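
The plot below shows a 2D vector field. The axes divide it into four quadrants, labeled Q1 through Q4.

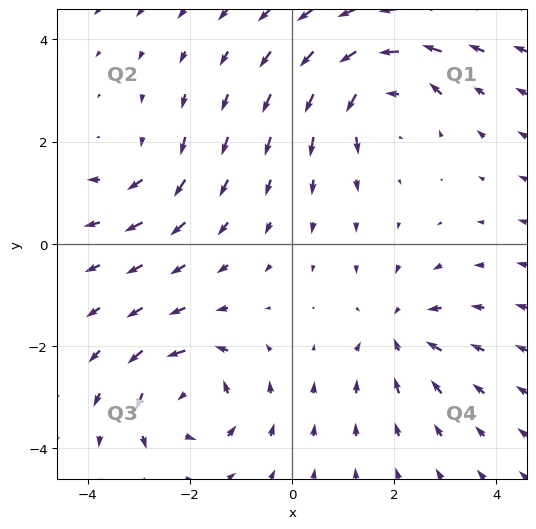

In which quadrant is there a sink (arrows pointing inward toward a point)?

The sink sits at approximately (2.1, -1.7), which lies in quadrant Q4. The divergence there is about -4, negative as expected for a sink.

Q4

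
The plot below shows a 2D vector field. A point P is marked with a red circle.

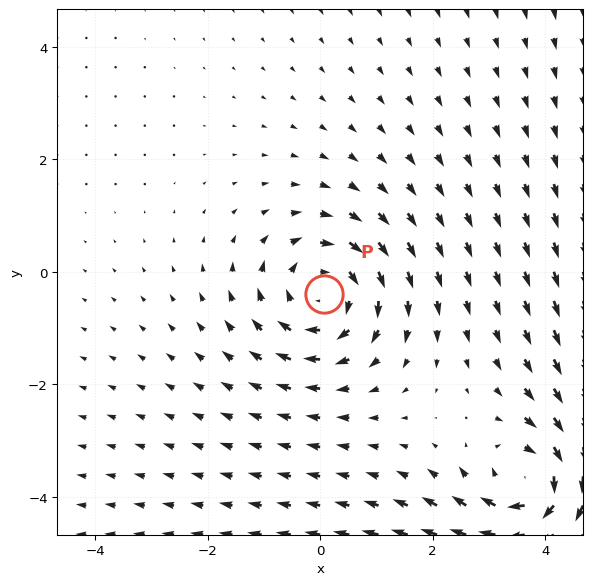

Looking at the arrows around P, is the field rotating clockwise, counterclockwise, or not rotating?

clockwise

Near P at (0.1, -0.4) the arrows circulate clockwise. The curl (z-component) there is about -3; negative curl means clockwise rotation.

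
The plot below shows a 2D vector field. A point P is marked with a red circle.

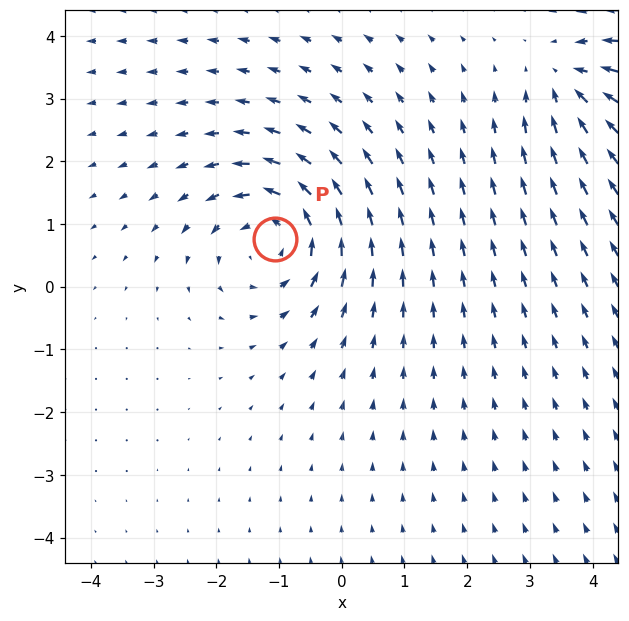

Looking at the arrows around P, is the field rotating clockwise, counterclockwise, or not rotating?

Near P at (-1.1, 0.8) the arrows circulate counterclockwise. The curl (z-component) there is about +5; positive curl means counterclockwise rotation.

counterclockwise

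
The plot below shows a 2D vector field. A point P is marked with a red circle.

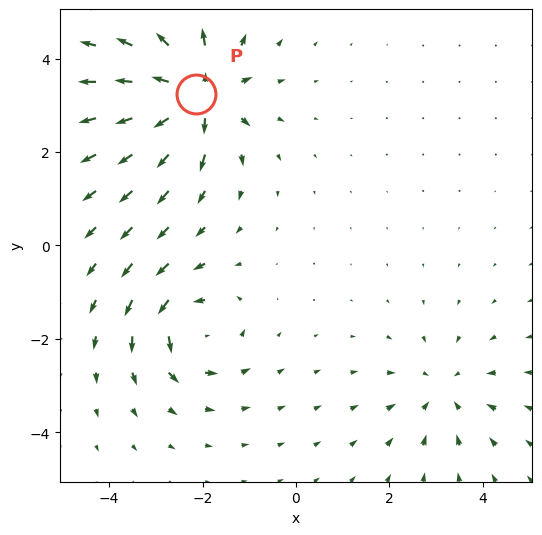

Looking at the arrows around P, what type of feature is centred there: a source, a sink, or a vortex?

At P (-2.1, 3.2) the arrows spread outward. Divergence about +7, curl ≈0 — positive divergence with near-zero curl is a source.

source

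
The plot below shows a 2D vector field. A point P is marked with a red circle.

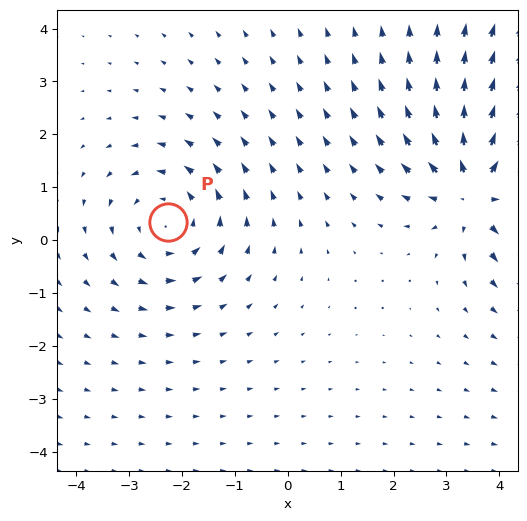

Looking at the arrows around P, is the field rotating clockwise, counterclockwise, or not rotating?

Near P at (-2.3, 0.3) the arrows circulate counterclockwise. The curl (z-component) there is about +3; positive curl means counterclockwise rotation.

counterclockwise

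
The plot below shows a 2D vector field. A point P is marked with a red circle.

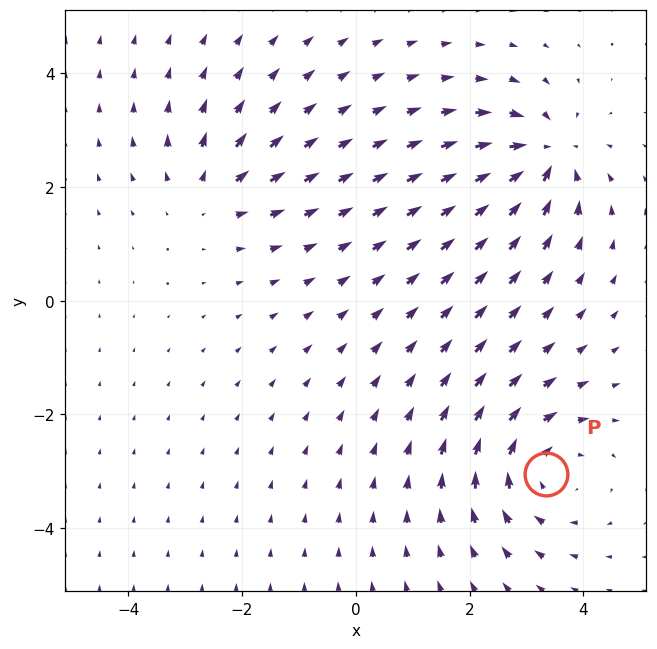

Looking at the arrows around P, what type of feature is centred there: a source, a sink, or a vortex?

vortex

At P (3.3, -3.0) the arrows circulate clockwise. Divergence ≈0, curl about -4 — near-zero divergence with nonzero curl is a vortex.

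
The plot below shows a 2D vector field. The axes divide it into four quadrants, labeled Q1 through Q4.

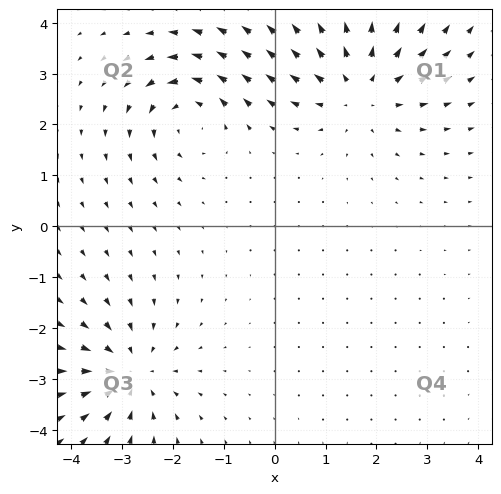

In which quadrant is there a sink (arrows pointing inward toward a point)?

Q3

The sink sits at approximately (-2.9, -2.9), which lies in quadrant Q3. The divergence there is about -3, negative as expected for a sink.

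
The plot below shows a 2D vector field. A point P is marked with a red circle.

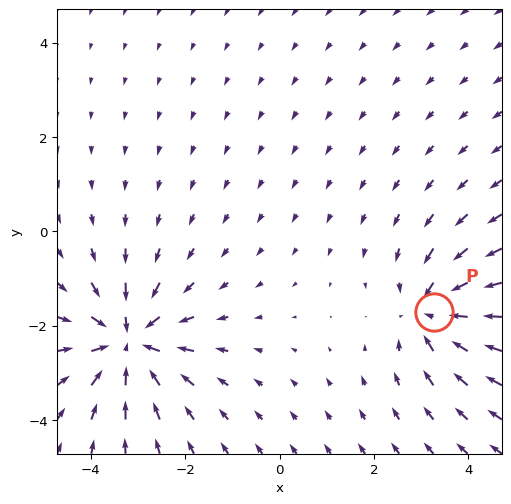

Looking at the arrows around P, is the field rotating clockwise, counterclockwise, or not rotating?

Near P at (3.3, -1.7) the arrows show no circulation. The curl there is ≈0.

not rotating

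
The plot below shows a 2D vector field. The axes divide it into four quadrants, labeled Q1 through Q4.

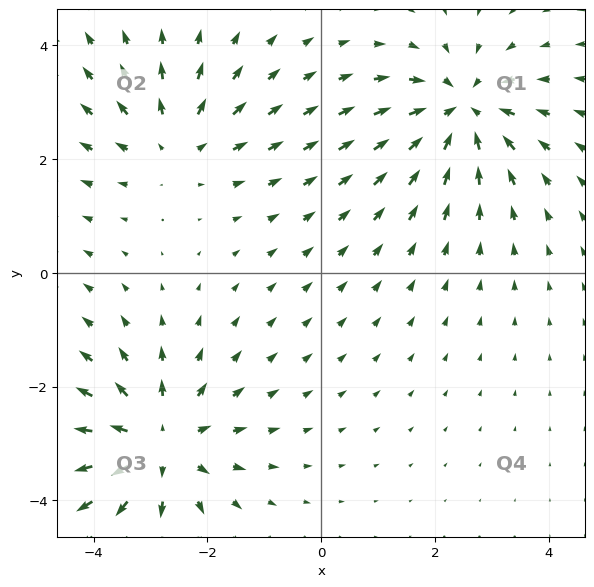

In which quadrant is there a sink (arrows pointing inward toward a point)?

The sink sits at approximately (2.5, 2.8), which lies in quadrant Q1. The divergence there is about -5, negative as expected for a sink.

Q1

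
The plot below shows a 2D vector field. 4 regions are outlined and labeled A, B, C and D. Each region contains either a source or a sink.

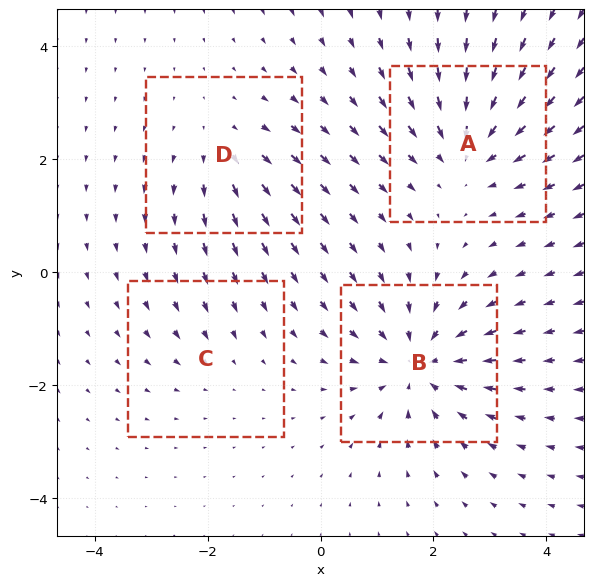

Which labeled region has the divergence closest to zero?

C

Divergence at each region's feature centre — A: about -5, B: about -6, C: about -2, D: about +3. Region C is closest to zero.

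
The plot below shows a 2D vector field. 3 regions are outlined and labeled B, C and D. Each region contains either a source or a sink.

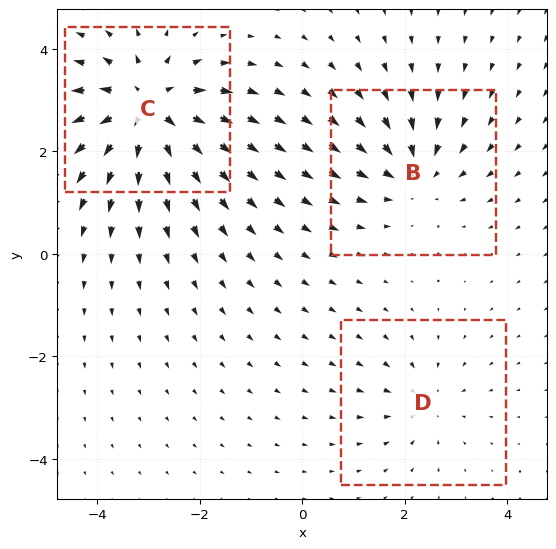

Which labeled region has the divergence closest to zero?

D

Divergence at each region's feature centre — B: about -3, C: about +5, D: about -2. Region D is closest to zero.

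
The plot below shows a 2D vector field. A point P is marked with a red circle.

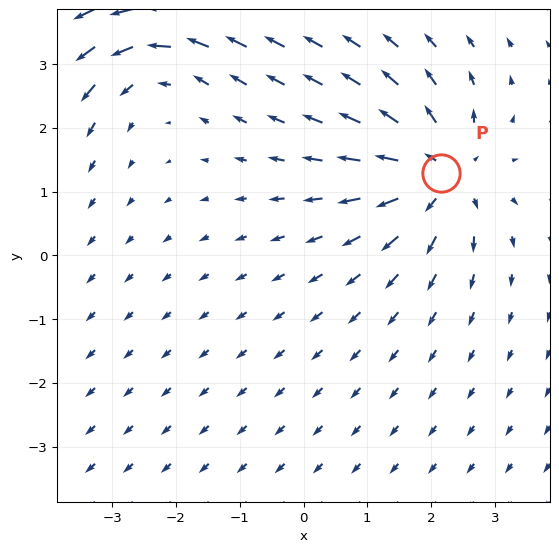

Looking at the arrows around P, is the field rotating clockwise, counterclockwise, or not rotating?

Near P at (2.2, 1.3) the arrows show no circulation. The curl there is ≈0.

not rotating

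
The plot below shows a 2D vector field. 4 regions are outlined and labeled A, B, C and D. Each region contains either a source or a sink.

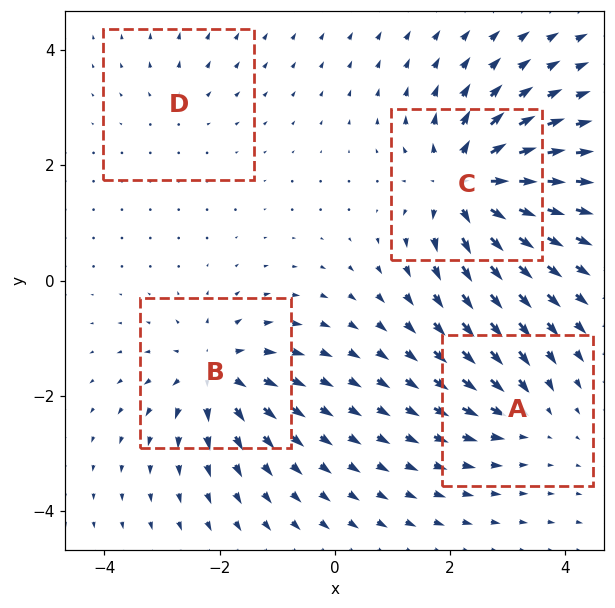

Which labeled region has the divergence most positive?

Divergence at each region's feature centre — A: about -4, B: about +6, C: about +9, D: about +2. Region C is most positive.

C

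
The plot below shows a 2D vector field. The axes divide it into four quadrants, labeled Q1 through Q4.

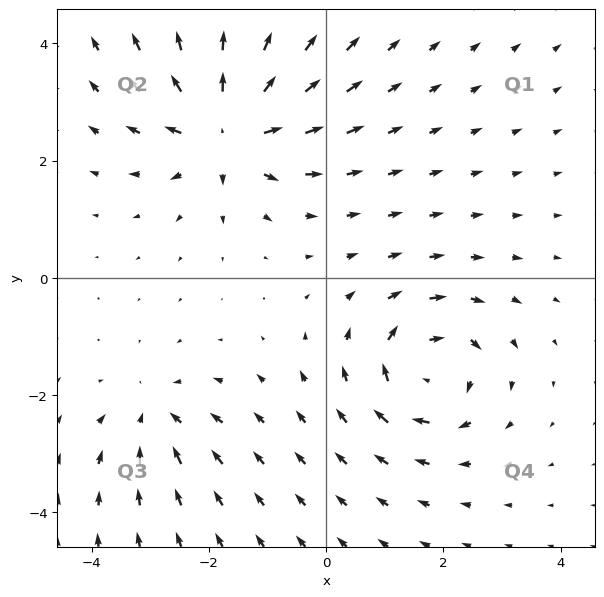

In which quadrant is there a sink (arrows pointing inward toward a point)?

Q3

The sink sits at approximately (-2.9, -2.4), which lies in quadrant Q3. The divergence there is about -4, negative as expected for a sink.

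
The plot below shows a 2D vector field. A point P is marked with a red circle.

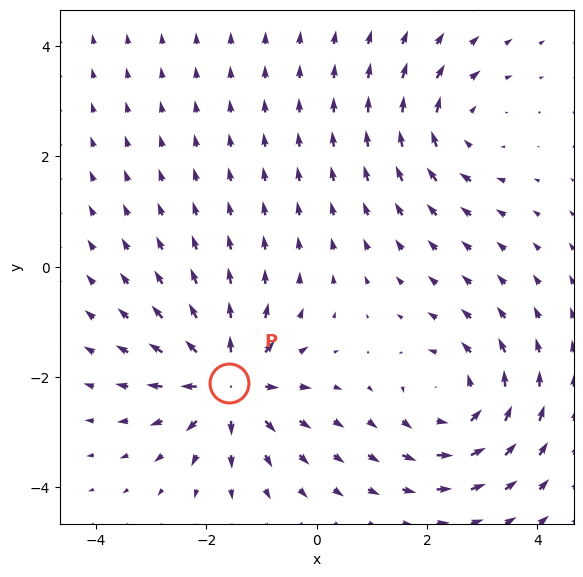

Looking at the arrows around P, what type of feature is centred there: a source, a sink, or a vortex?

source

At P (-1.6, -2.1) the arrows spread outward. Divergence about +6, curl ≈0 — positive divergence with near-zero curl is a source.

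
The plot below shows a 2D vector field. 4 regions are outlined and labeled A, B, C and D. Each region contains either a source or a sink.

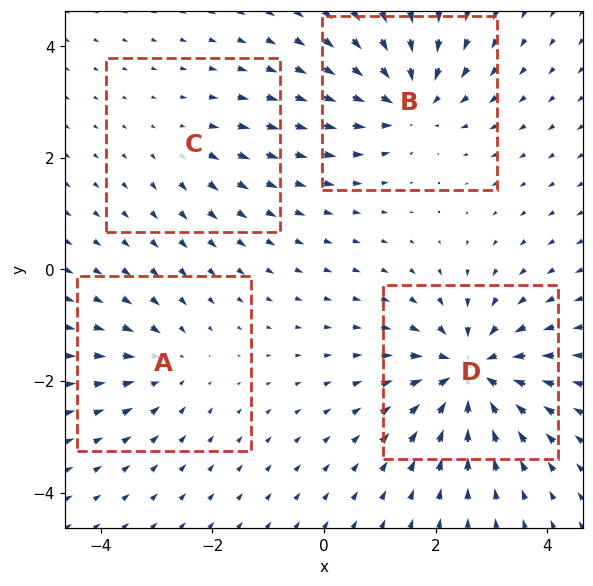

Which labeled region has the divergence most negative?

Divergence at each region's feature centre — A: about -4, B: about -6, C: about +2, D: about -8. Region D is most negative.

D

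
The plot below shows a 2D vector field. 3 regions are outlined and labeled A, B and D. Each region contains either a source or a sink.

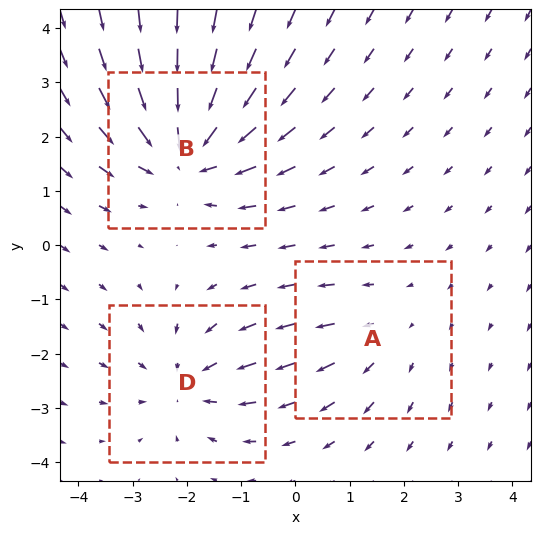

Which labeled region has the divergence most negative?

Divergence at each region's feature centre — A: about +2, B: about -4, D: about -3. Region B is most negative.

B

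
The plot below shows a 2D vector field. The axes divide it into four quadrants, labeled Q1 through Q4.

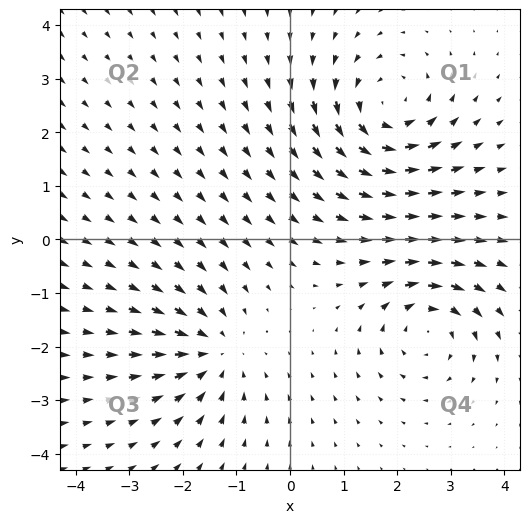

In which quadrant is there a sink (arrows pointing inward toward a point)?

The sink sits at approximately (-1.4, -2.1), which lies in quadrant Q3. The divergence there is about -3, negative as expected for a sink.

Q3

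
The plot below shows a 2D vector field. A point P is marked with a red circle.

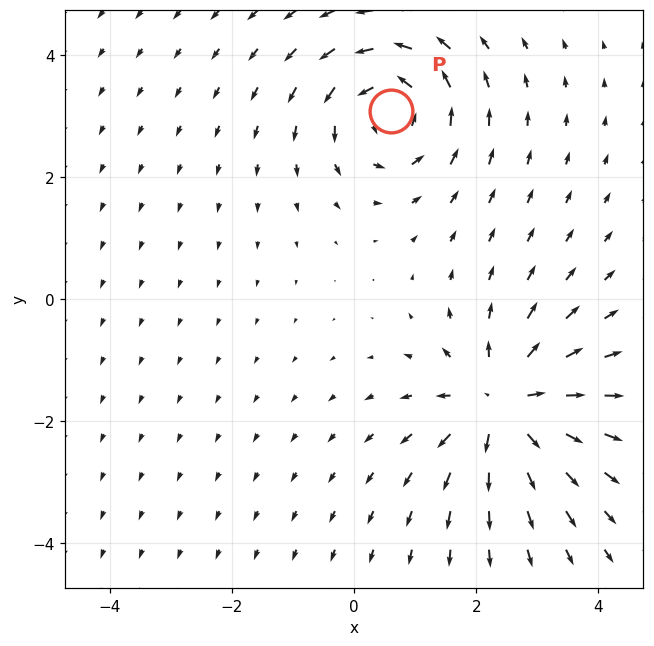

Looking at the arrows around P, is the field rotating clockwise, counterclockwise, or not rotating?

counterclockwise

Near P at (0.6, 3.1) the arrows circulate counterclockwise. The curl (z-component) there is about +4; positive curl means counterclockwise rotation.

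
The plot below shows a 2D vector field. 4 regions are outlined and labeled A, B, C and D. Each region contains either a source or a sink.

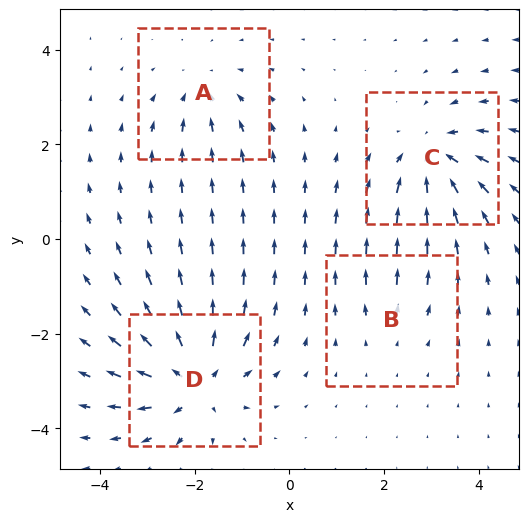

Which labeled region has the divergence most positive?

Divergence at each region's feature centre — A: about -4, B: about +2, C: about -6, D: about +7. Region D is most positive.

D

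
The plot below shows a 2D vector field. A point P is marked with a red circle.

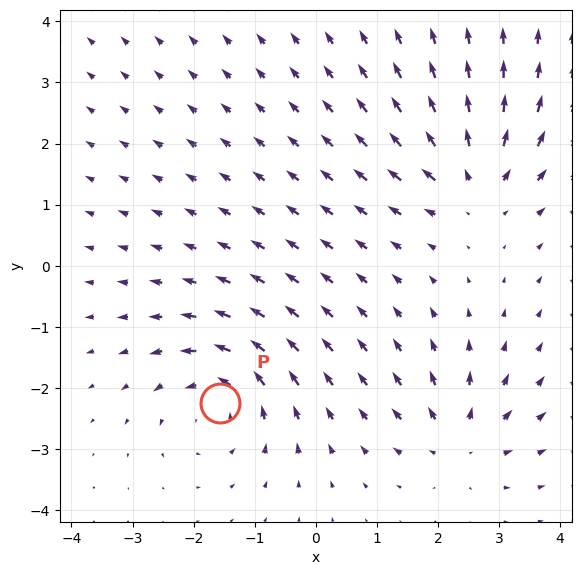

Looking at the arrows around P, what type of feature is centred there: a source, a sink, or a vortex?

At P (-1.6, -2.3) the arrows circulate counterclockwise. Divergence ≈0, curl about +4 — near-zero divergence with nonzero curl is a vortex.

vortex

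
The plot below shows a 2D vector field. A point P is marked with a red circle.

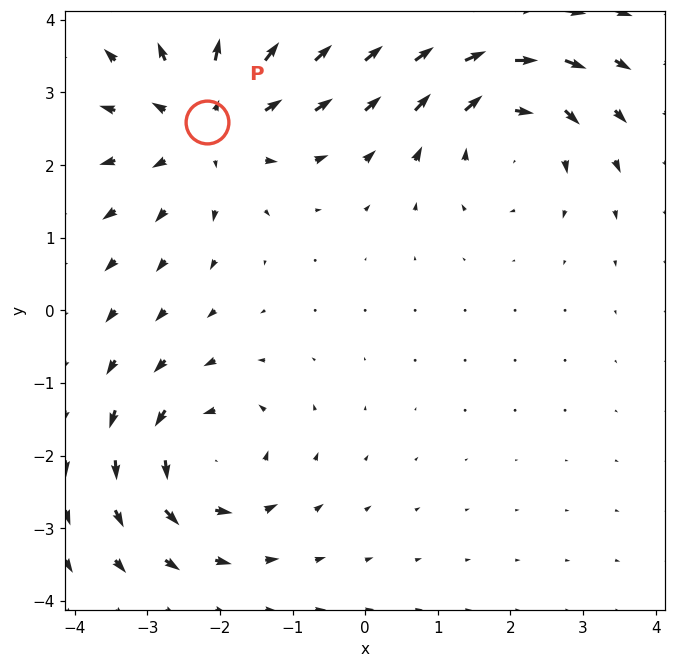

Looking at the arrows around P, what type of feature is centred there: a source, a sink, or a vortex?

At P (-2.2, 2.6) the arrows spread outward. Divergence about +4, curl ≈0 — positive divergence with near-zero curl is a source.

source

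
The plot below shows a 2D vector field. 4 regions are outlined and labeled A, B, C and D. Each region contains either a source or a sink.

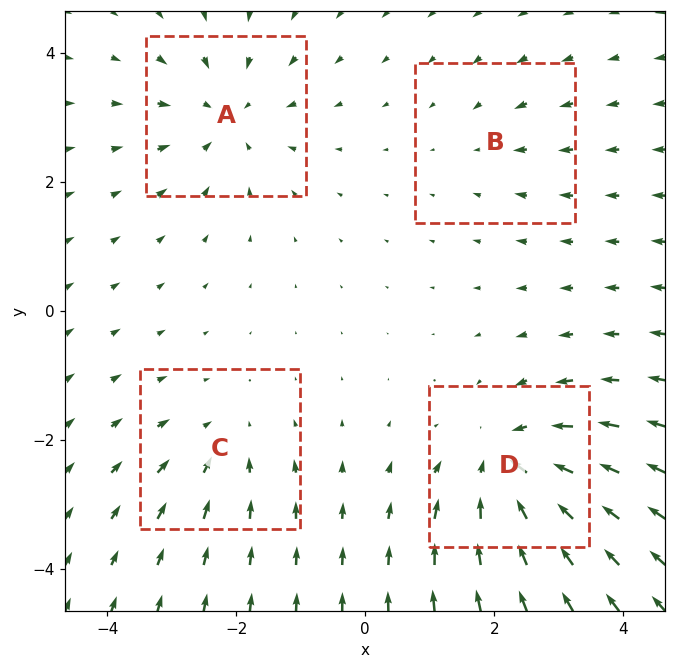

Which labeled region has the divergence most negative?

Divergence at each region's feature centre — A: about -5, B: about -2, C: about -3, D: about -6. Region D is most negative.

D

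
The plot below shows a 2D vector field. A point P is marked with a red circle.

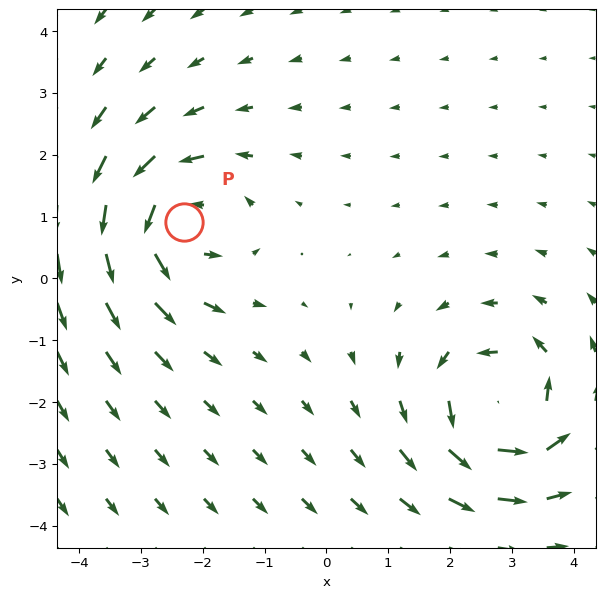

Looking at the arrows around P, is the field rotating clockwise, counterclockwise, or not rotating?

Near P at (-2.3, 0.9) the arrows circulate counterclockwise. The curl (z-component) there is about +6; positive curl means counterclockwise rotation.

counterclockwise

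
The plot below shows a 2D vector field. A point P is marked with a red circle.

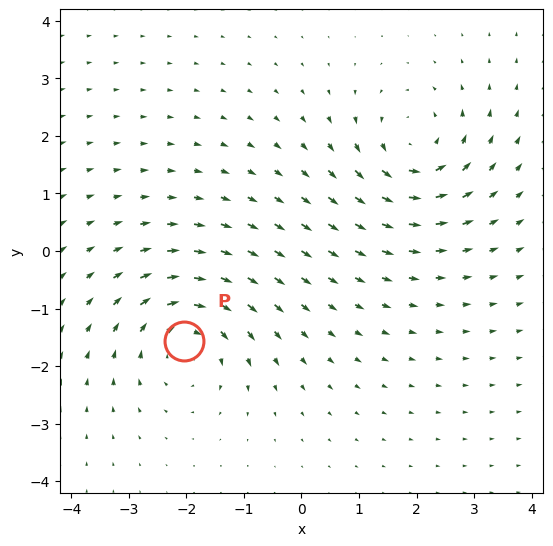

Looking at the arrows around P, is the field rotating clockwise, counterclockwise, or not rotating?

Near P at (-2.0, -1.6) the arrows circulate clockwise. The curl (z-component) there is about -3; negative curl means clockwise rotation.

clockwise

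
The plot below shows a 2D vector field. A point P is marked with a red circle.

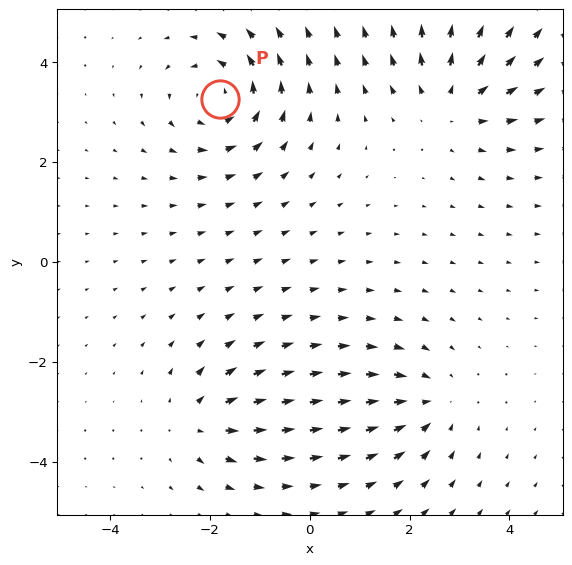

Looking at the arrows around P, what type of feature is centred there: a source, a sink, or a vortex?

vortex

At P (-1.8, 3.3) the arrows circulate counterclockwise. Divergence ≈0, curl about +4 — near-zero divergence with nonzero curl is a vortex.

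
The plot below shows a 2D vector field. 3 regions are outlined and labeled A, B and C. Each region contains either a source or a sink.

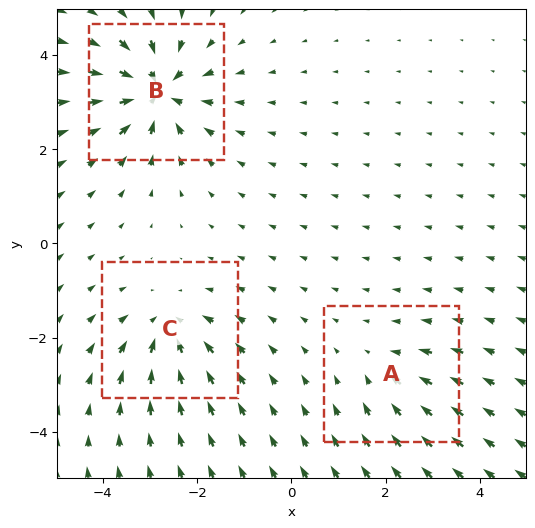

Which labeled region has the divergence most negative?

B

Divergence at each region's feature centre — A: about -3, B: about -6, C: about -4. Region B is most negative.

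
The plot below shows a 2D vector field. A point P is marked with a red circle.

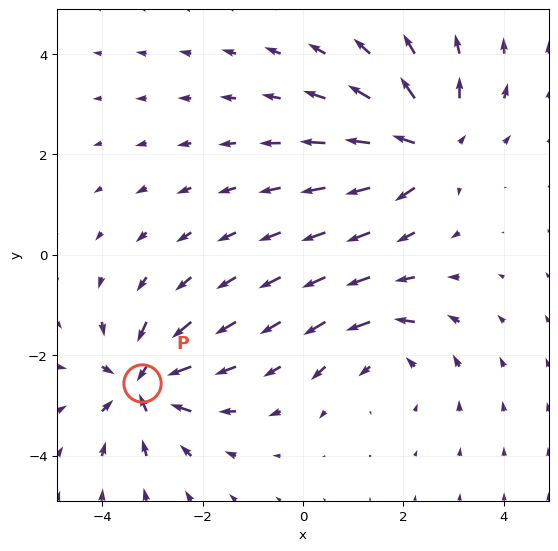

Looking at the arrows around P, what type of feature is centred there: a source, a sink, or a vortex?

At P (-3.2, -2.5) the arrows converge inward. Divergence about -6, curl ≈0 — negative divergence with near-zero curl is a sink.

sink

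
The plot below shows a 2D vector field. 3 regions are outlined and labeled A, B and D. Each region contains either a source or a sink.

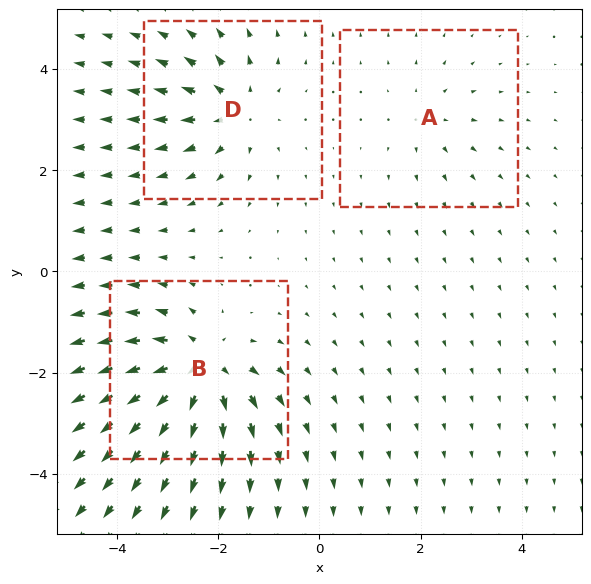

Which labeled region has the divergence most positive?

B

Divergence at each region's feature centre — A: about +2, B: about +6, D: about +4. Region B is most positive.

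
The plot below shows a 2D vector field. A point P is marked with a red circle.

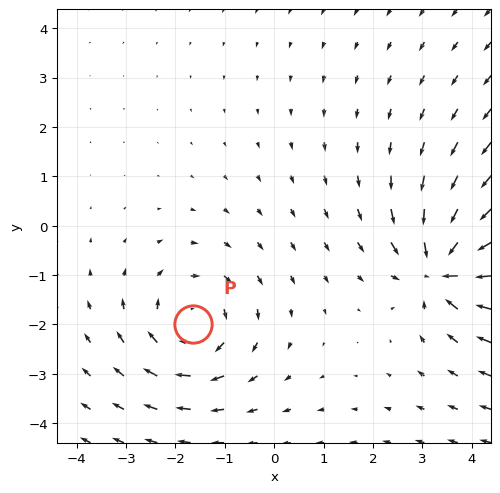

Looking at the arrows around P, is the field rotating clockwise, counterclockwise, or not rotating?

Near P at (-1.6, -2.0) the arrows circulate clockwise. The curl (z-component) there is about -3; negative curl means clockwise rotation.

clockwise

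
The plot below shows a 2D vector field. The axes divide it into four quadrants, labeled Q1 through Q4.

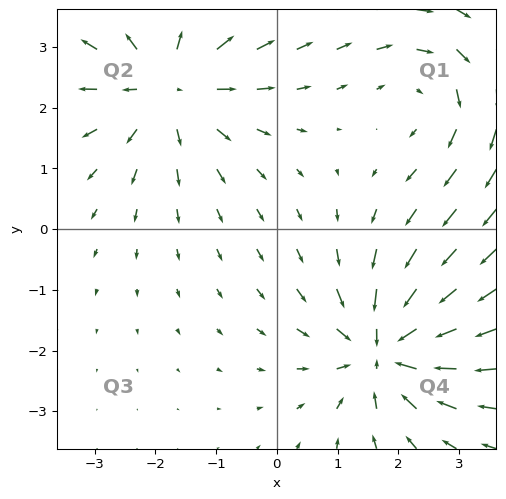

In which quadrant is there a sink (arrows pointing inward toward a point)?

The sink sits at approximately (1.8, -2.0), which lies in quadrant Q4. The divergence there is about -6, negative as expected for a sink.

Q4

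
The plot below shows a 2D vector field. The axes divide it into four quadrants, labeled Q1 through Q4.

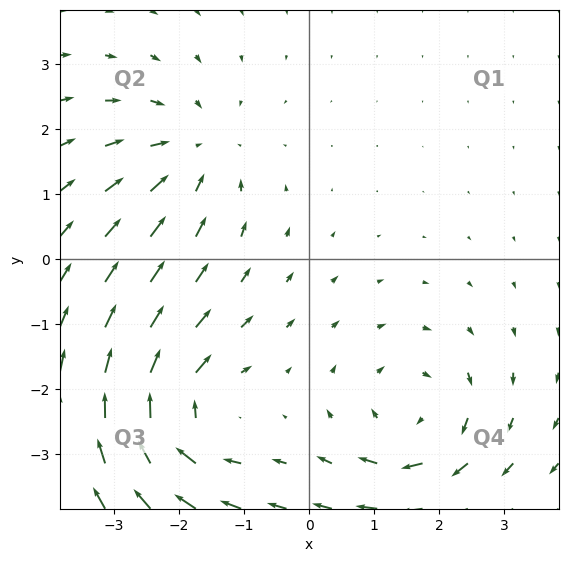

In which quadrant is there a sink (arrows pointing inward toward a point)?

Q2

The sink sits at approximately (-1.8, 1.6), which lies in quadrant Q2. The divergence there is about -4, negative as expected for a sink.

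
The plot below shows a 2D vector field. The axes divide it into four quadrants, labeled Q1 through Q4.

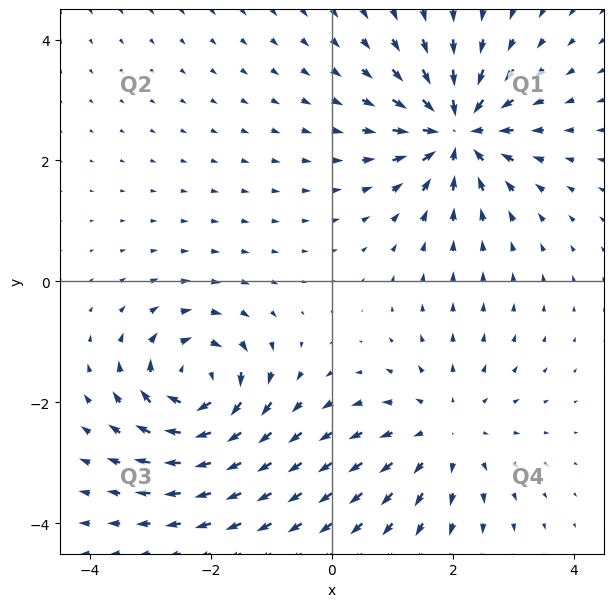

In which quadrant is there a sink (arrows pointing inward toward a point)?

Q1

The sink sits at approximately (2.1, 2.5), which lies in quadrant Q1. The divergence there is about -7, negative as expected for a sink.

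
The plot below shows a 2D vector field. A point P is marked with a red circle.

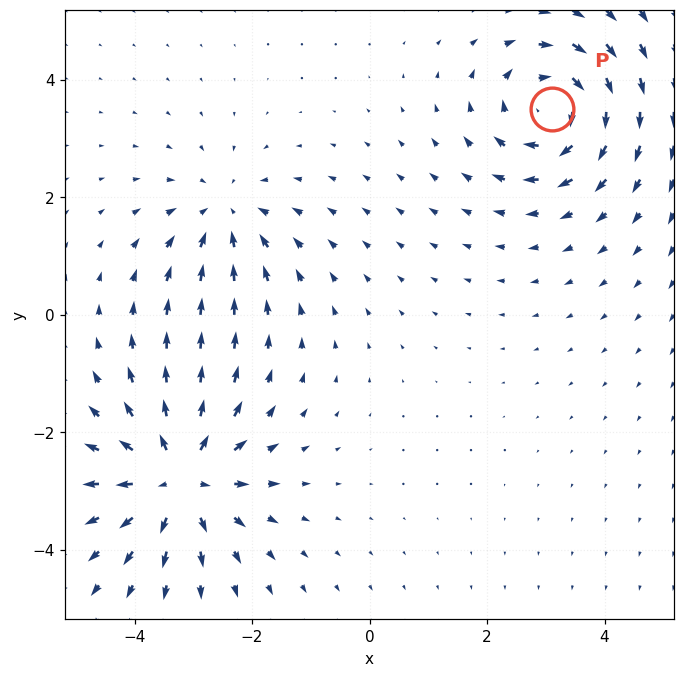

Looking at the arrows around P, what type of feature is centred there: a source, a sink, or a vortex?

vortex

At P (3.1, 3.5) the arrows circulate clockwise. Divergence ≈0, curl about -5 — near-zero divergence with nonzero curl is a vortex.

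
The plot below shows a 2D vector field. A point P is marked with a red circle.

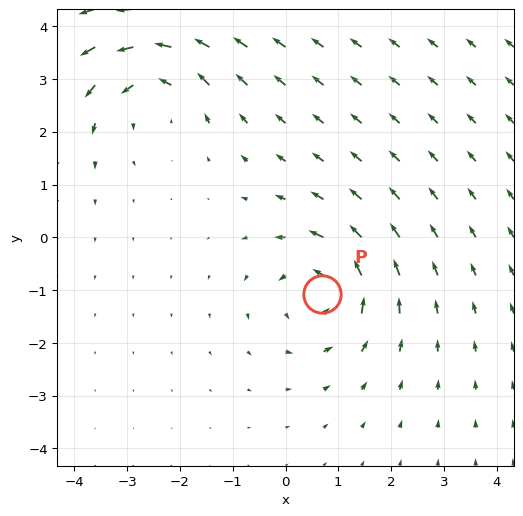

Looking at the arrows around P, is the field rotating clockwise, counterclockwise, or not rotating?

Near P at (0.7, -1.1) the arrows circulate counterclockwise. The curl (z-component) there is about +5; positive curl means counterclockwise rotation.

counterclockwise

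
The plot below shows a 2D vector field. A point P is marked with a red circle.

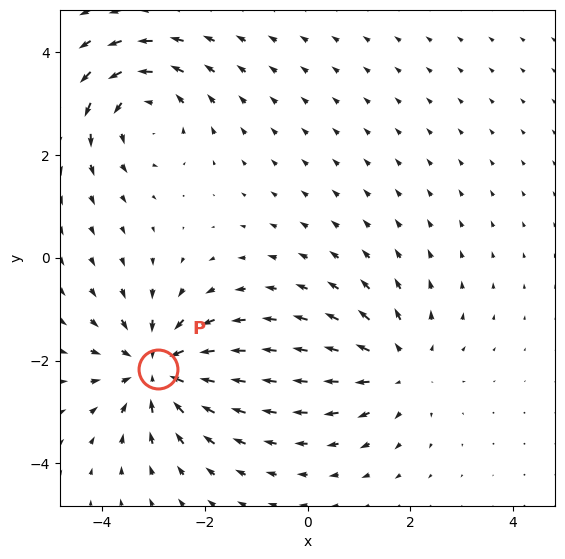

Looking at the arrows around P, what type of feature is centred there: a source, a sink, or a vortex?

sink

At P (-2.9, -2.2) the arrows converge inward. Divergence about -4, curl ≈0 — negative divergence with near-zero curl is a sink.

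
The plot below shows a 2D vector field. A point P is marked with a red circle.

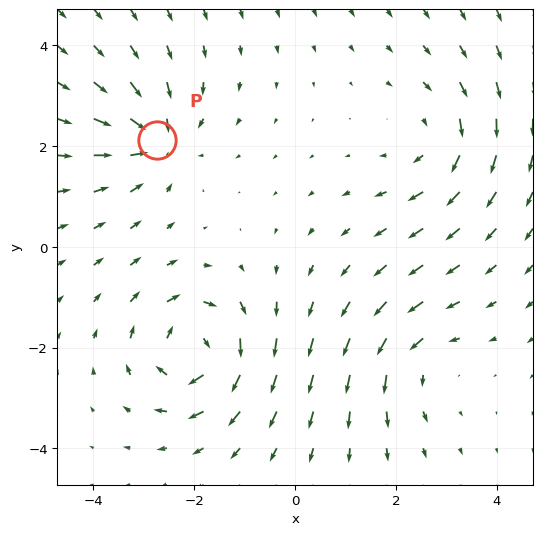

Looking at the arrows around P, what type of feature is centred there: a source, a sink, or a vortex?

sink

At P (-2.7, 2.1) the arrows converge inward. Divergence about -5, curl ≈0 — negative divergence with near-zero curl is a sink.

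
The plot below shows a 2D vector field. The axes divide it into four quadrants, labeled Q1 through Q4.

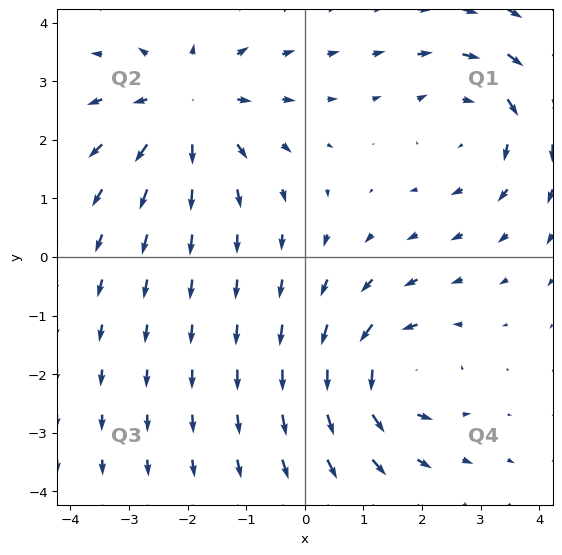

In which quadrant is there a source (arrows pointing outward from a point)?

The source sits at approximately (-2.0, 2.6), which lies in quadrant Q2. The divergence there is about +4, positive as expected for a source.

Q2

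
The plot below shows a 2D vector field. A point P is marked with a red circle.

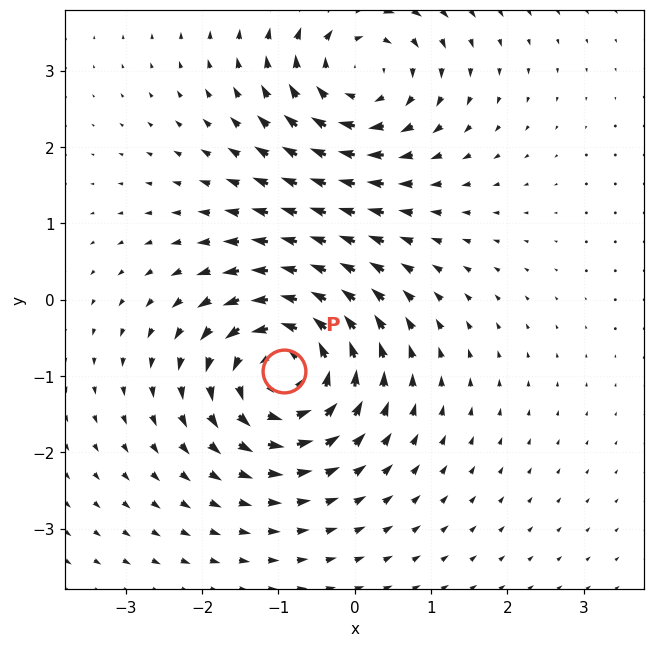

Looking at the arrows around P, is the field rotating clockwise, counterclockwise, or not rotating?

Near P at (-0.9, -0.9) the arrows circulate counterclockwise. The curl (z-component) there is about +6; positive curl means counterclockwise rotation.

counterclockwise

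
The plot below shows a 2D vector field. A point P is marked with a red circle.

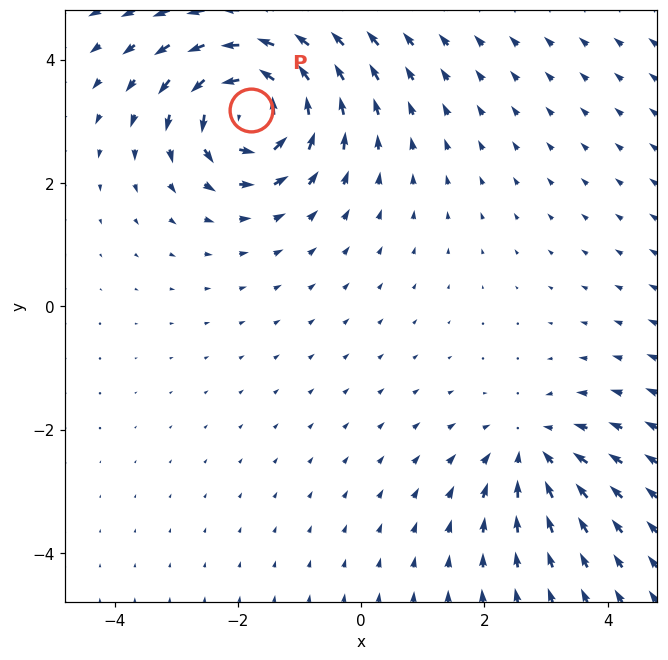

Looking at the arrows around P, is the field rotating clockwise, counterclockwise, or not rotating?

counterclockwise

Near P at (-1.8, 3.2) the arrows circulate counterclockwise. The curl (z-component) there is about +6; positive curl means counterclockwise rotation.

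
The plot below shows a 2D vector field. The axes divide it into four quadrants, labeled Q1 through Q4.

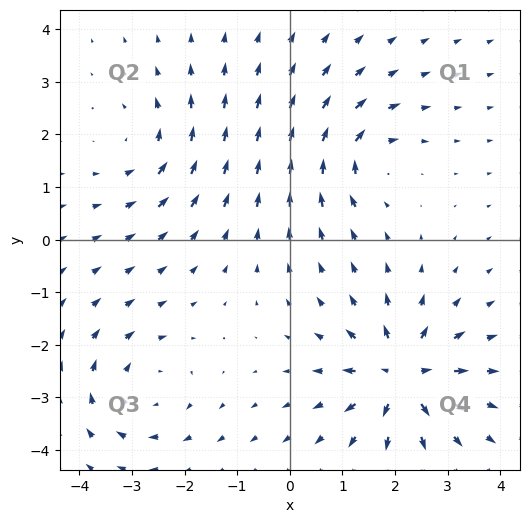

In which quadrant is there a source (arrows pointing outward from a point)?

The source sits at approximately (2.1, -2.6), which lies in quadrant Q4. The divergence there is about +6, positive as expected for a source.

Q4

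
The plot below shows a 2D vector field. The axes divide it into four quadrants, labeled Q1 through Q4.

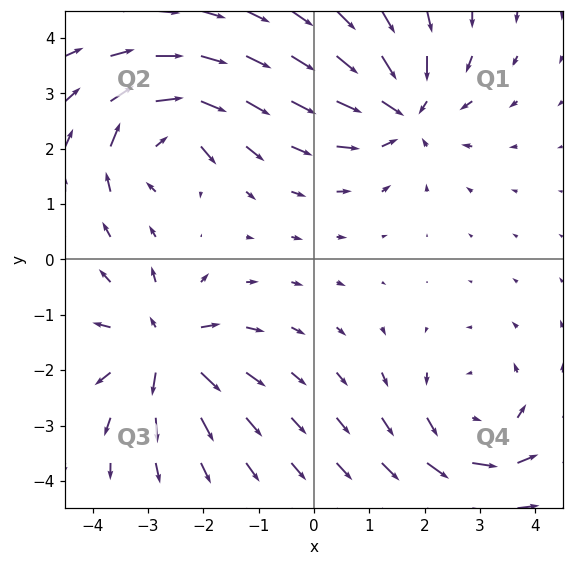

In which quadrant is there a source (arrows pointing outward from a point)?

The source sits at approximately (-2.7, -1.6), which lies in quadrant Q3. The divergence there is about +4, positive as expected for a source.

Q3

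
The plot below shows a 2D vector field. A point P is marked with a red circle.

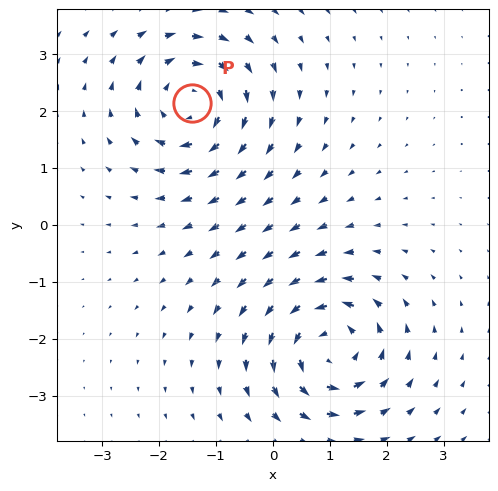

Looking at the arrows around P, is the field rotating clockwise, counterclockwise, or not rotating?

clockwise

Near P at (-1.4, 2.1) the arrows circulate clockwise. The curl (z-component) there is about -5; negative curl means clockwise rotation.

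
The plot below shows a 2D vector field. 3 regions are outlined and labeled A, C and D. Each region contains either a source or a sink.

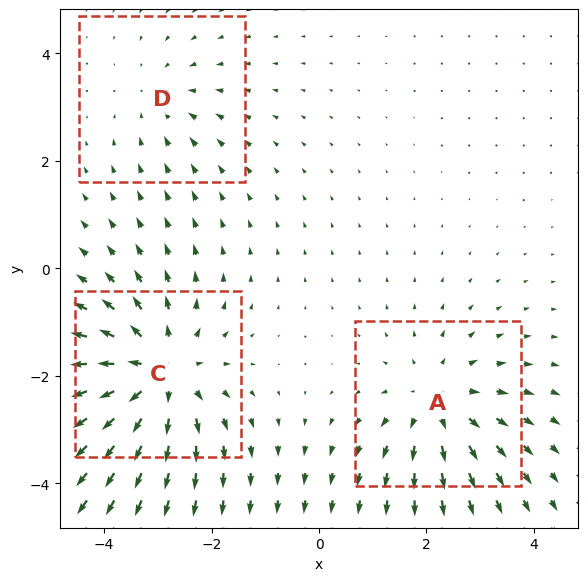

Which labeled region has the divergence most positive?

Divergence at each region's feature centre — A: about +3, C: about +5, D: about -2. Region C is most positive.

C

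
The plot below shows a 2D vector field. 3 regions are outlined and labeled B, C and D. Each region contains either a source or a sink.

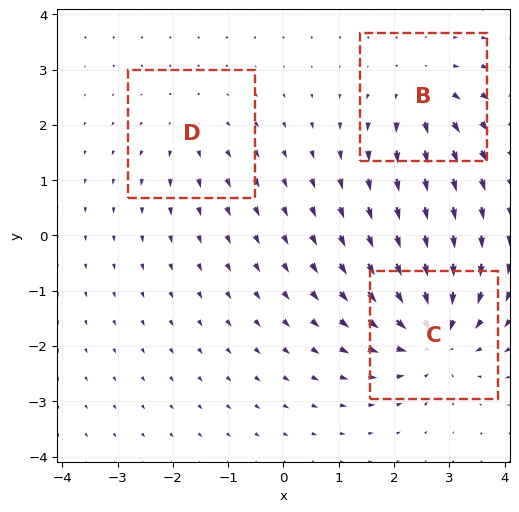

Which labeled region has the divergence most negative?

Divergence at each region's feature centre — B: about +3, C: about -5, D: about +2. Region C is most negative.

C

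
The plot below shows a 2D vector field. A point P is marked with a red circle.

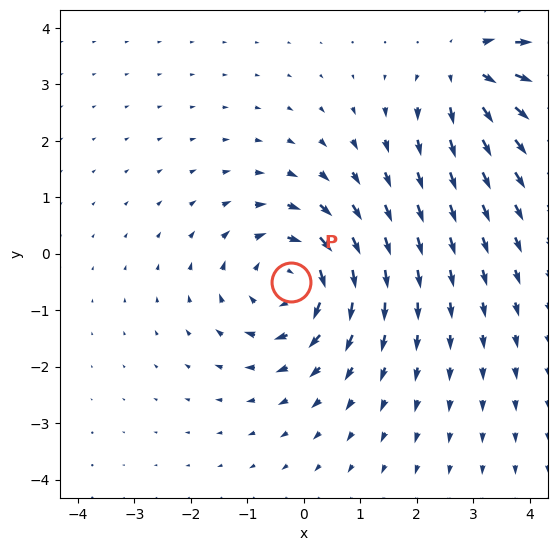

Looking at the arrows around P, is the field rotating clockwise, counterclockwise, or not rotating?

clockwise

Near P at (-0.2, -0.5) the arrows circulate clockwise. The curl (z-component) there is about -4; negative curl means clockwise rotation.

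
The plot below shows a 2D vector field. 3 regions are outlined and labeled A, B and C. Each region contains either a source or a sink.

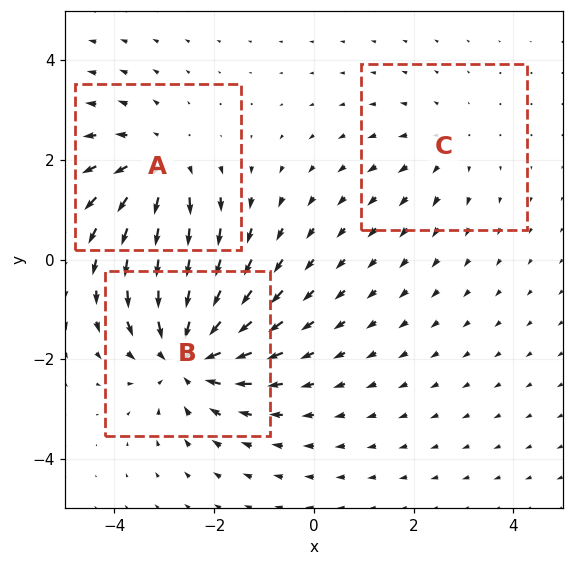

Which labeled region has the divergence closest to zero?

C

Divergence at each region's feature centre — A: about +3, B: about -4, C: about +2. Region C is closest to zero.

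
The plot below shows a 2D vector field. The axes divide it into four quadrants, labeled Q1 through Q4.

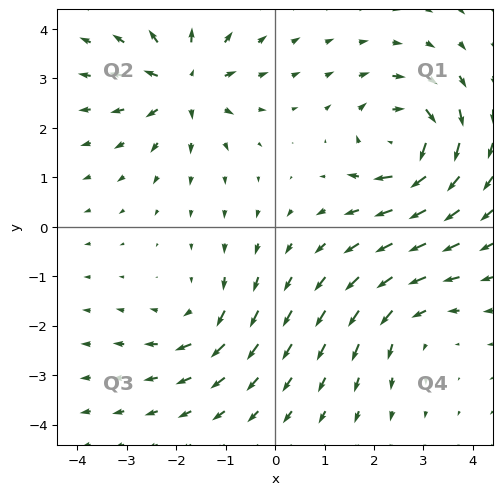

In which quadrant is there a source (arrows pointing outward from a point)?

The source sits at approximately (-1.8, 2.9), which lies in quadrant Q2. The divergence there is about +6, positive as expected for a source.

Q2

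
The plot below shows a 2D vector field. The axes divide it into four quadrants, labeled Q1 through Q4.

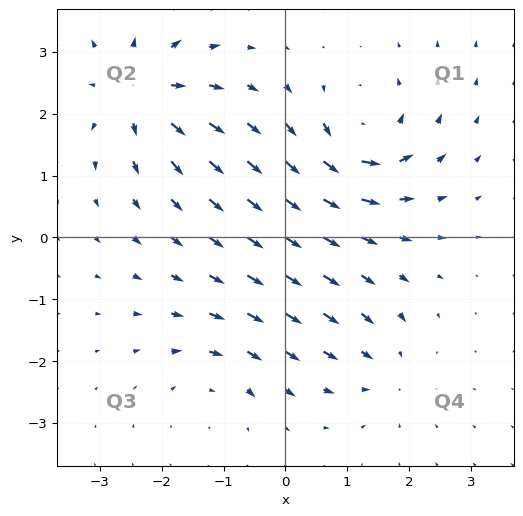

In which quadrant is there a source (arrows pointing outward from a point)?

The source sits at approximately (-2.3, 2.4), which lies in quadrant Q2. The divergence there is about +6, positive as expected for a source.

Q2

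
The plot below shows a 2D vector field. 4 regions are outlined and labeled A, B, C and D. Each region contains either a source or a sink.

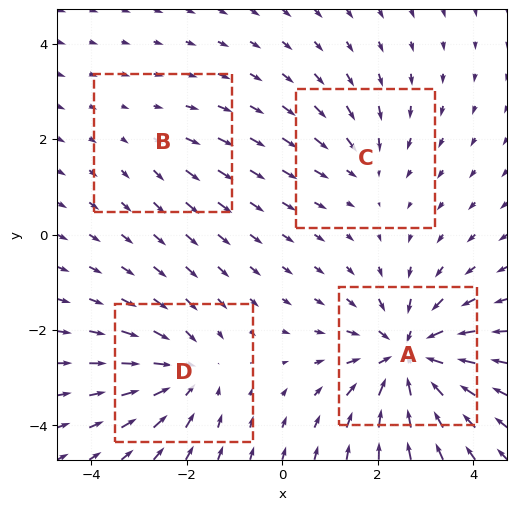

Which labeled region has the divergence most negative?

Divergence at each region's feature centre — A: about -7, B: about +2, C: about -3, D: about -4. Region A is most negative.

A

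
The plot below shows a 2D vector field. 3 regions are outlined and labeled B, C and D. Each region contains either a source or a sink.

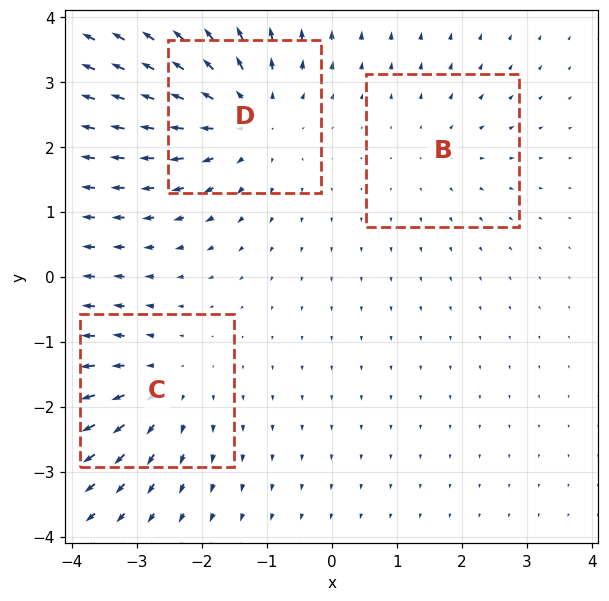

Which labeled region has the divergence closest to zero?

B

Divergence at each region's feature centre — B: about +2, C: about +3, D: about +4. Region B is closest to zero.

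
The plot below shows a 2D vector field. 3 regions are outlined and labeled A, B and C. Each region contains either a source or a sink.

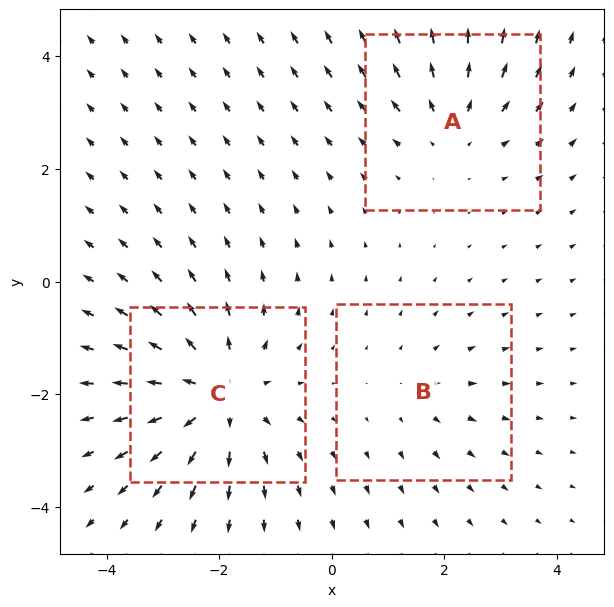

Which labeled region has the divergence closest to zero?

Divergence at each region's feature centre — A: about +3, B: about +2, C: about +4. Region B is closest to zero.

B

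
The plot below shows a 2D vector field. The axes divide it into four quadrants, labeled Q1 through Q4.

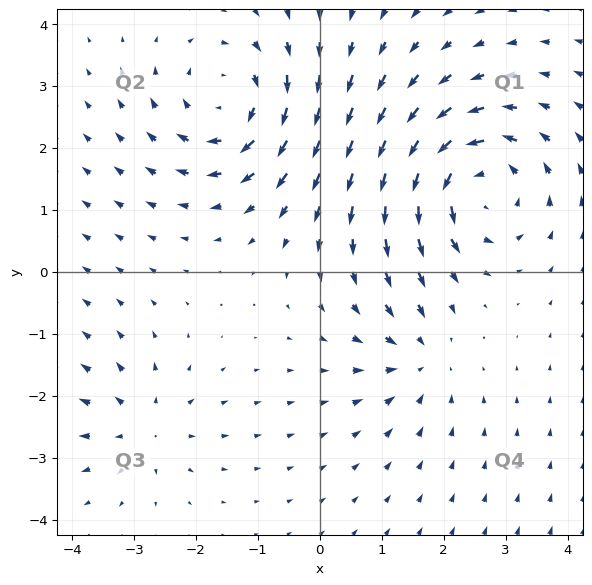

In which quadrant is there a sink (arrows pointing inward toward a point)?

The sink sits at approximately (1.6, -1.4), which lies in quadrant Q4. The divergence there is about -3, negative as expected for a sink.

Q4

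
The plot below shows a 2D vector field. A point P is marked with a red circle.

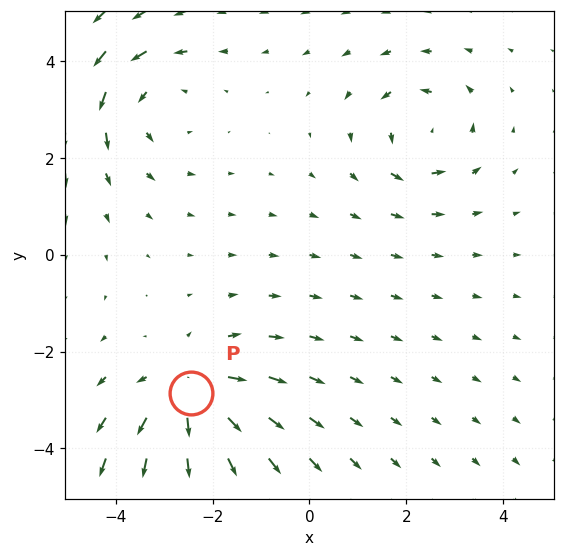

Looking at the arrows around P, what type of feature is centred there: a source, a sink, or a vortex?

At P (-2.5, -2.9) the arrows spread outward. Divergence about +4, curl ≈0 — positive divergence with near-zero curl is a source.

source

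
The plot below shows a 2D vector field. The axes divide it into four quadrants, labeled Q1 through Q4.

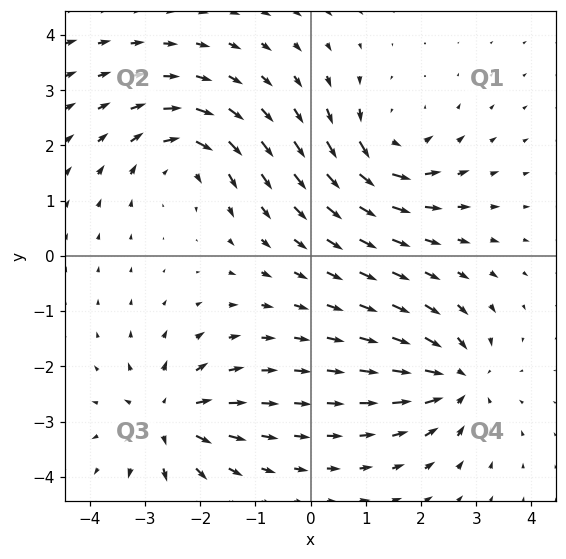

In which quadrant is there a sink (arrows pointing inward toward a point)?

The sink sits at approximately (2.7, -2.3), which lies in quadrant Q4. The divergence there is about -4, negative as expected for a sink.

Q4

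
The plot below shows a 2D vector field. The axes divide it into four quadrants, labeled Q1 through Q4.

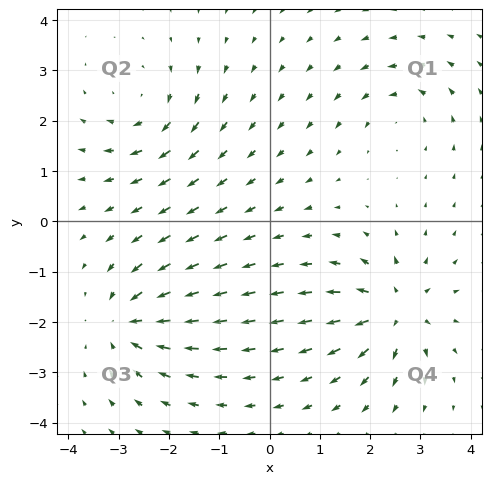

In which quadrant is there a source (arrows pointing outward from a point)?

The source sits at approximately (2.5, -1.8), which lies in quadrant Q4. The divergence there is about +6, positive as expected for a source.

Q4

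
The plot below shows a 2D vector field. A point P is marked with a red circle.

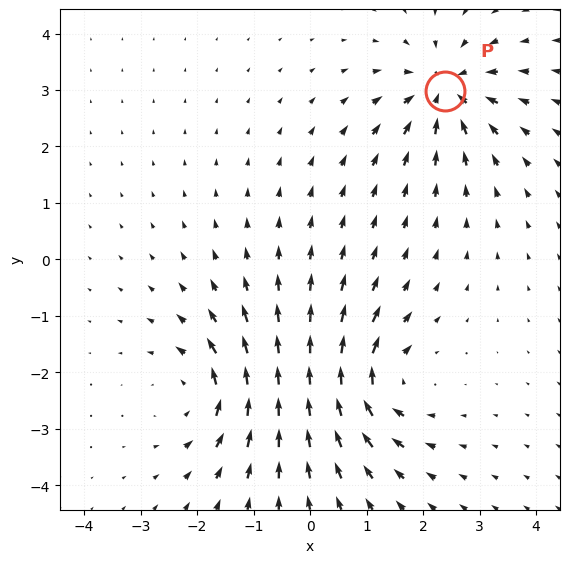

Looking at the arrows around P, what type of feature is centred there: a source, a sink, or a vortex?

At P (2.4, 3.0) the arrows converge inward. Divergence about -6, curl ≈0 — negative divergence with near-zero curl is a sink.

sink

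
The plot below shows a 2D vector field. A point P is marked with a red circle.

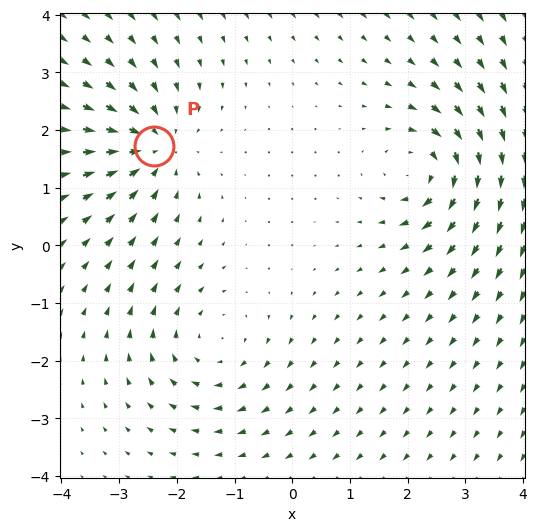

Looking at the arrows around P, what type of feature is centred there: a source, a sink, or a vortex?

At P (-2.4, 1.7) the arrows converge inward. Divergence about -5, curl ≈0 — negative divergence with near-zero curl is a sink.

sink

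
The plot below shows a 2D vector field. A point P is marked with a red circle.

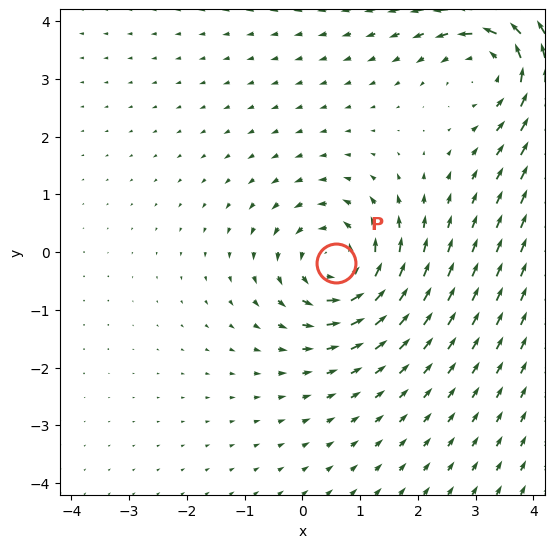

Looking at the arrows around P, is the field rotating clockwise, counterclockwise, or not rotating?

counterclockwise

Near P at (0.6, -0.2) the arrows circulate counterclockwise. The curl (z-component) there is about +4; positive curl means counterclockwise rotation.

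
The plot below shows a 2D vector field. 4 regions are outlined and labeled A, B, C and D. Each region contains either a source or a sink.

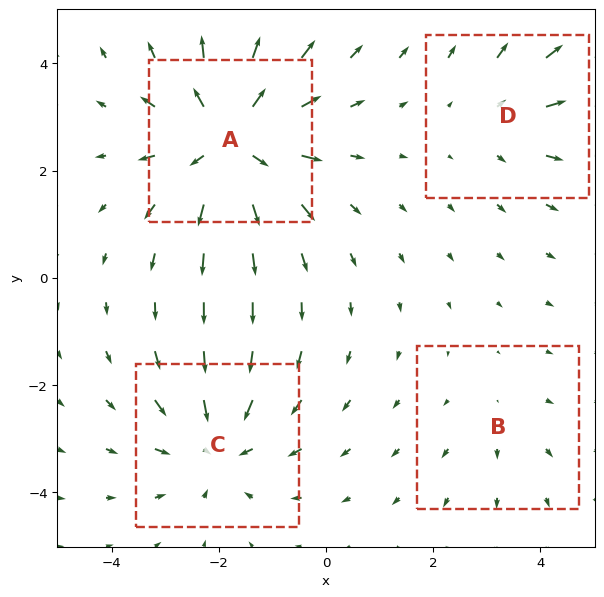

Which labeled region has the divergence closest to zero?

Divergence at each region's feature centre — A: about +6, B: about +2, C: about -4, D: about +3. Region B is closest to zero.

B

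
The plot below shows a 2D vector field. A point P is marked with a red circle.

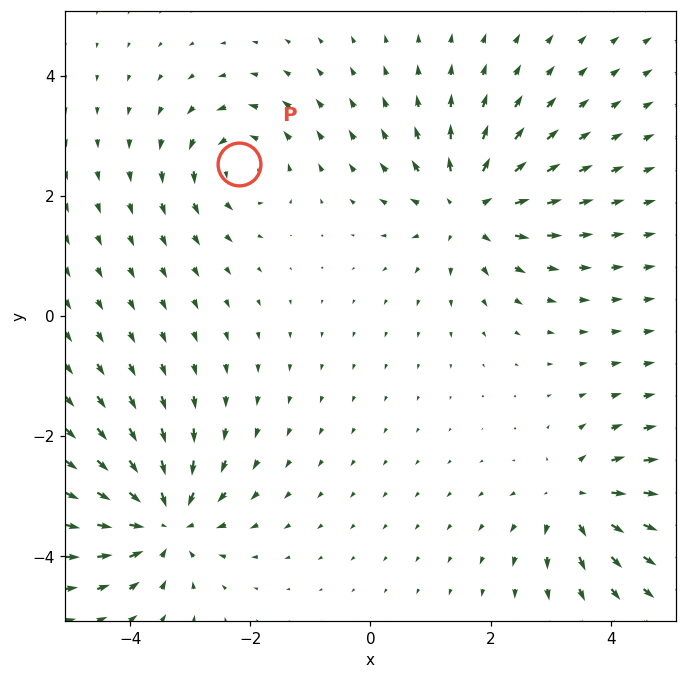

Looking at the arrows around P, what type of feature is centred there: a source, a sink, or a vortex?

vortex

At P (-2.2, 2.5) the arrows circulate counterclockwise. Divergence ≈0, curl about +4 — near-zero divergence with nonzero curl is a vortex.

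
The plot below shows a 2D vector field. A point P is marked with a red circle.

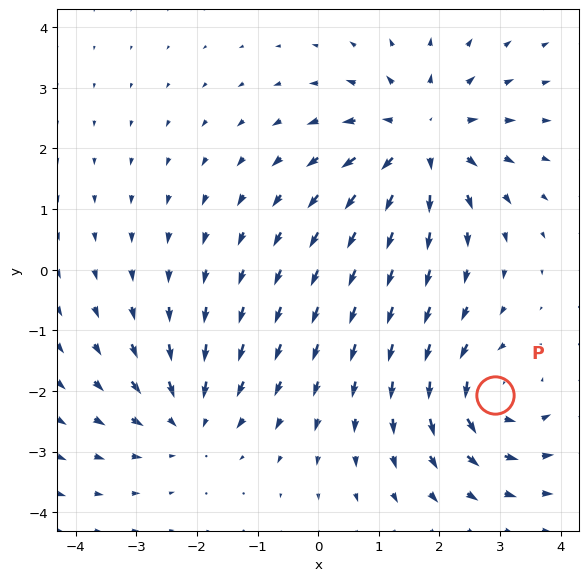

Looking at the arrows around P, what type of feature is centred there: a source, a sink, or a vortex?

vortex

At P (2.9, -2.1) the arrows circulate counterclockwise. Divergence ≈0, curl about +4 — near-zero divergence with nonzero curl is a vortex.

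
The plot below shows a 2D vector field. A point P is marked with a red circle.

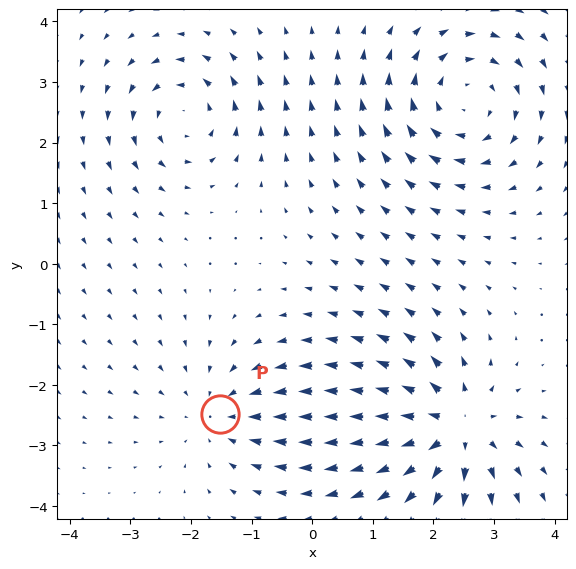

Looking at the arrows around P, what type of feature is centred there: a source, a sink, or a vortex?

sink

At P (-1.5, -2.5) the arrows converge inward. Divergence about -3, curl ≈0 — negative divergence with near-zero curl is a sink.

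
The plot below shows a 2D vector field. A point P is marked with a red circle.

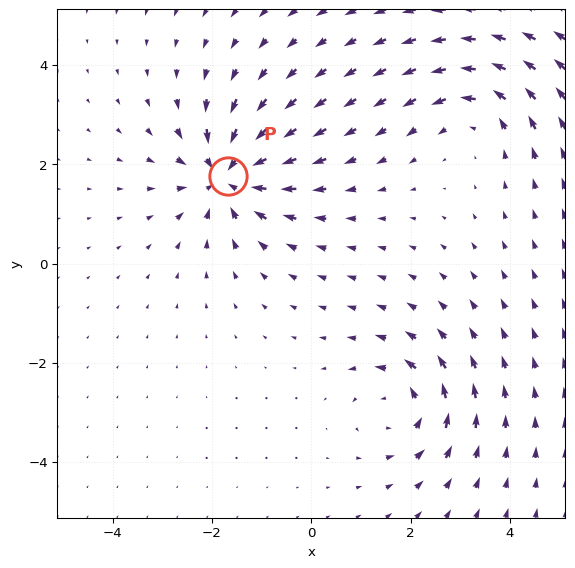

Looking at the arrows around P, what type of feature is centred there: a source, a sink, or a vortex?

sink

At P (-1.7, 1.8) the arrows converge inward. Divergence about -6, curl ≈0 — negative divergence with near-zero curl is a sink.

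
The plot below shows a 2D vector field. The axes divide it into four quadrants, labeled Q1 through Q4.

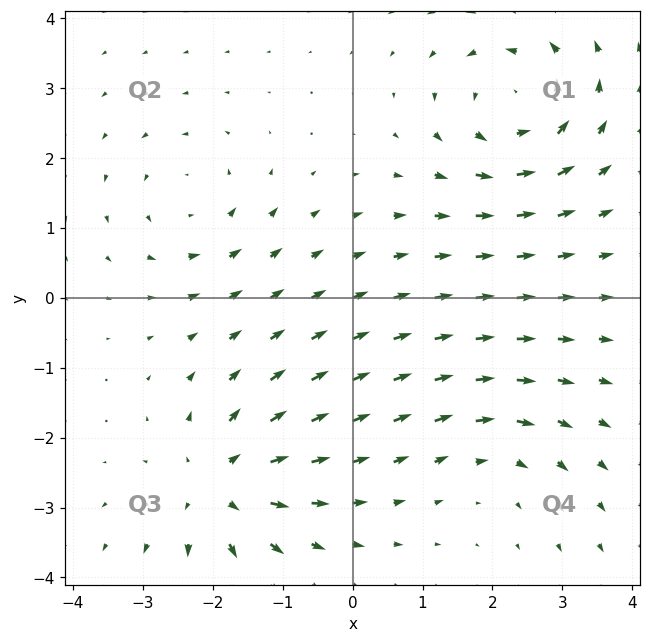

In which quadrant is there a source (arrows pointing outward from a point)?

Q3

The source sits at approximately (-1.9, -2.7), which lies in quadrant Q3. The divergence there is about +5, positive as expected for a source.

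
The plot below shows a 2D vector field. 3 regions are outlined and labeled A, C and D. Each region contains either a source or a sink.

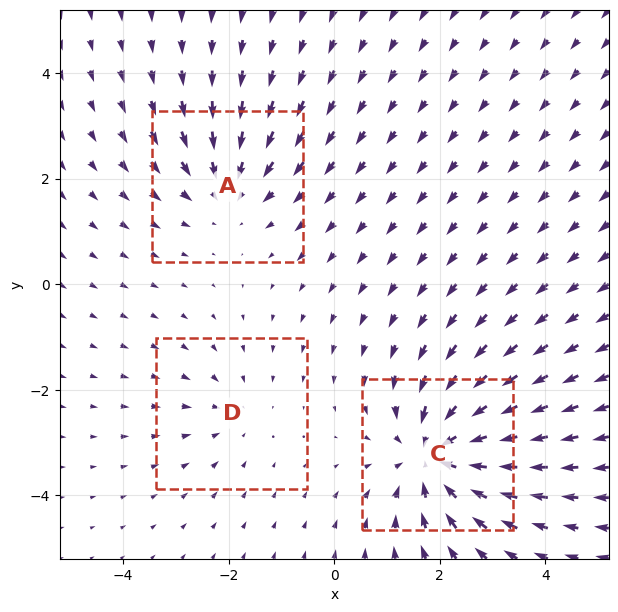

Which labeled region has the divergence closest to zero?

Divergence at each region's feature centre — A: about -3, C: about -5, D: about -2. Region D is closest to zero.

D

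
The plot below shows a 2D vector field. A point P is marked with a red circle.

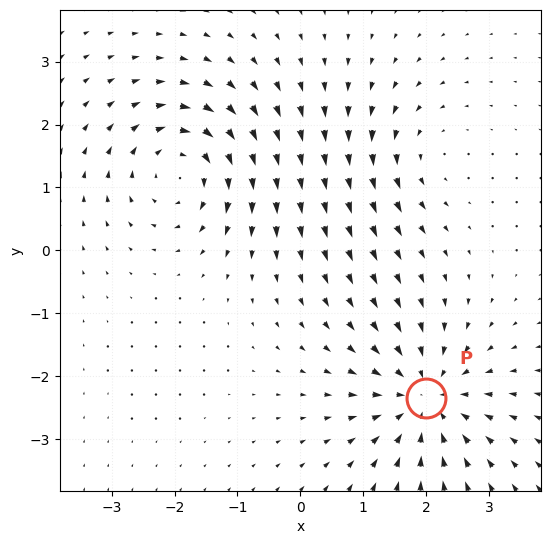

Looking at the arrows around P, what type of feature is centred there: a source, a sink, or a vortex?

At P (2.0, -2.3) the arrows converge inward. Divergence about -6, curl ≈0 — negative divergence with near-zero curl is a sink.

sink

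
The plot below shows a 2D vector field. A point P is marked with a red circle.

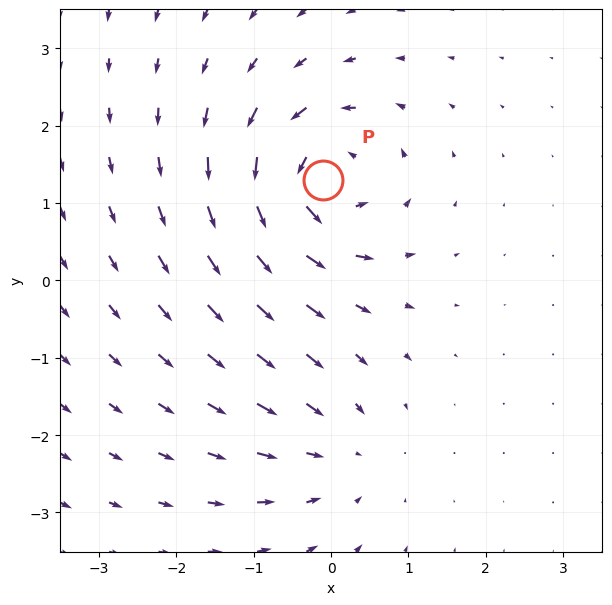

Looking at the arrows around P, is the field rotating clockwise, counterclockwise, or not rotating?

counterclockwise

Near P at (-0.1, 1.3) the arrows circulate counterclockwise. The curl (z-component) there is about +6; positive curl means counterclockwise rotation.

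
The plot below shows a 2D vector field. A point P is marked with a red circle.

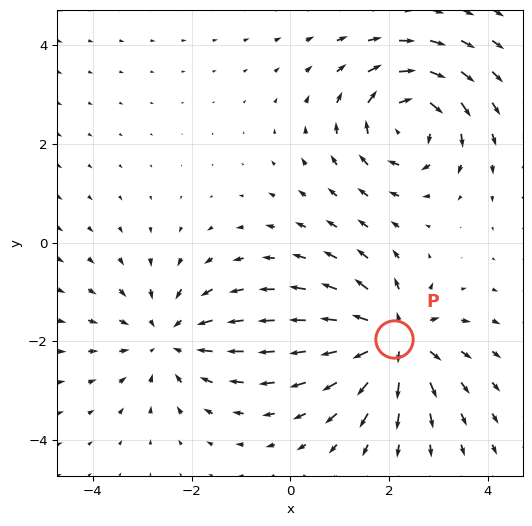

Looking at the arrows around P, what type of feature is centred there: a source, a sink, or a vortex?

At P (2.1, -2.0) the arrows spread outward. Divergence about +5, curl ≈0 — positive divergence with near-zero curl is a source.

source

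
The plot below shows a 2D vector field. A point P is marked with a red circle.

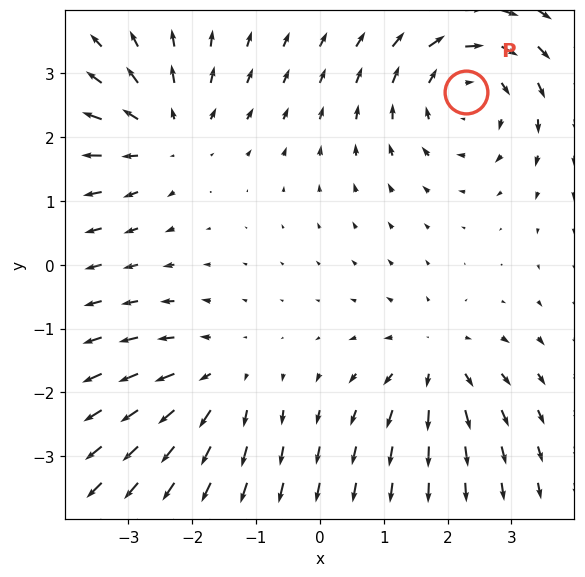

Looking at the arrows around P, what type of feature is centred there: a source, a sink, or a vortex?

At P (2.3, 2.7) the arrows circulate clockwise. Divergence ≈0, curl about -4 — near-zero divergence with nonzero curl is a vortex.

vortex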